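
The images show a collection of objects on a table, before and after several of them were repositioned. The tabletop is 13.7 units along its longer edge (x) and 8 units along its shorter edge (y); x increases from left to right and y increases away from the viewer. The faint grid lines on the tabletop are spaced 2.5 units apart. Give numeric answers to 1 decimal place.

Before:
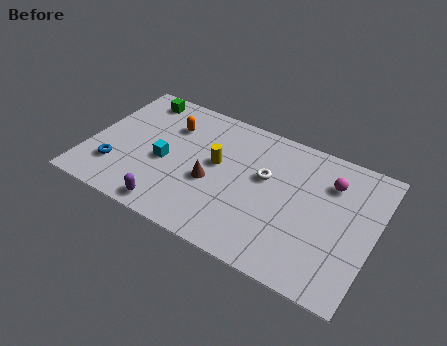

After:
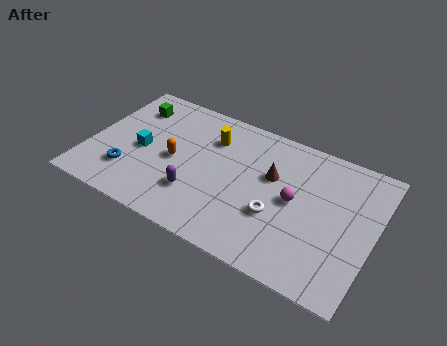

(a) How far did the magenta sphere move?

2.3

The magenta sphere moved from about (11.4, 5.9) to (9.9, 4.1), a distance of √(1.5² + 1.8²) ≈ 2.3.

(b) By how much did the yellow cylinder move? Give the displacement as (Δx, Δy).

(-0.5, 1.4)

The yellow cylinder was at about (6.1, 4.5) and moved to about (5.6, 5.9).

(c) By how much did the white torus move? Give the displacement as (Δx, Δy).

(0.8, -1.9)

From the two frames, the white torus sits at roughly (8.4, 4.8) before and (9.2, 2.9) after.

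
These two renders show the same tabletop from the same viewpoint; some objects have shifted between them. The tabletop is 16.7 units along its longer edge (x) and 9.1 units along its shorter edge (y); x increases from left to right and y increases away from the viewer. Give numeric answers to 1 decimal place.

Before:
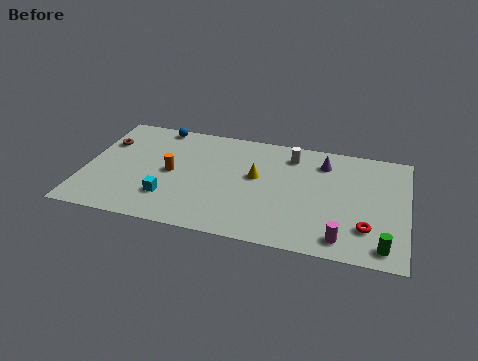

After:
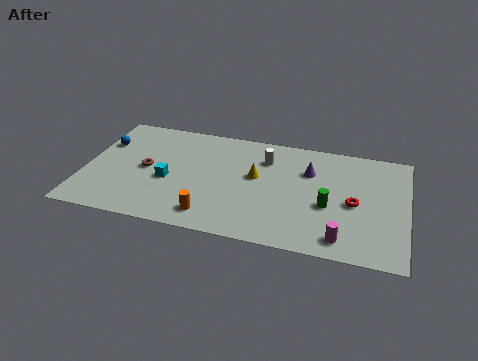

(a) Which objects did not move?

the yellow cone and the magenta cylinder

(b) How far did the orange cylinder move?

3.8

From (4.5, 4.5) to (6.8, 1.5), the orange cylinder covered √(2.3² + 3.0²) ≈ 3.8 units.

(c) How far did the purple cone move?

1.1

From (12.3, 7.2) to (11.6, 6.3), the purple cone covered √(0.7² + 0.9²) ≈ 1.1 units.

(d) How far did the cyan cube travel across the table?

1.4

From (4.5, 2.4) to (4.4, 3.8), the cyan cube covered √(0.1² + 1.4²) ≈ 1.4 units.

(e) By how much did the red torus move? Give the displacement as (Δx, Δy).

(-0.7, 1.8)

The red torus was at about (14.7, 2.4) and moved to about (14.0, 4.2).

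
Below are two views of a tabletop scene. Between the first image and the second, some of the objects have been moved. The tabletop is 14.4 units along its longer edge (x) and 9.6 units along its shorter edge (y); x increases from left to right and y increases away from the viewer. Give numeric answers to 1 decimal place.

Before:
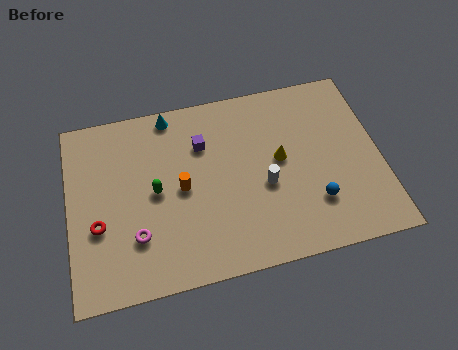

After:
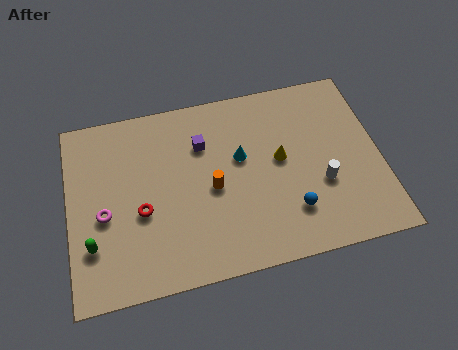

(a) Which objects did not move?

the purple cube and the yellow cone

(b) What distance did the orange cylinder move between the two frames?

1.4

The orange cylinder was near (5.2, 4.7) before and (6.6, 4.4) after, so it travelled √(1.4² + 0.3²) ≈ 1.4 units.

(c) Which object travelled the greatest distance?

the cyan cone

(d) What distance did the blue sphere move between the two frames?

1.1

From (11.2, 2.6) to (10.1, 2.4), the blue sphere covered √(1.1² + 0.2²) ≈ 1.1 units.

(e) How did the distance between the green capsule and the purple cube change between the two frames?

+3.7

They were about 3.0 units apart before and 6.7 after — 3.7 units further apart.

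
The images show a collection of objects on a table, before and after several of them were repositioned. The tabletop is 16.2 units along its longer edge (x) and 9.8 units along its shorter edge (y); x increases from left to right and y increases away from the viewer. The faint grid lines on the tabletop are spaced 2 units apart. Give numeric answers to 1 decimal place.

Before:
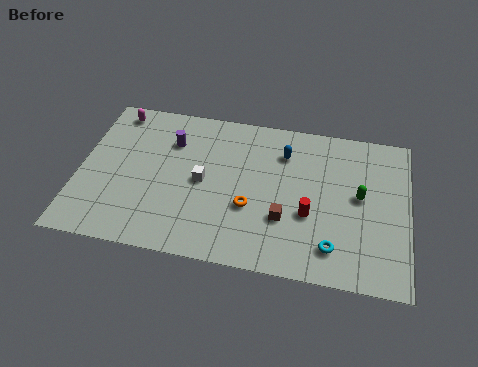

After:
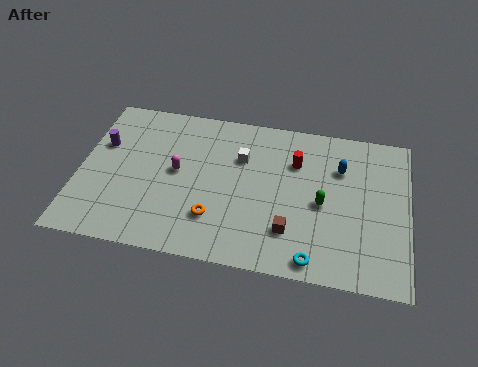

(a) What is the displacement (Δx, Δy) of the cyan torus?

(-0.9, -0.9)

The cyan torus was at about (12.6, 1.9) and moved to about (11.7, 1.0).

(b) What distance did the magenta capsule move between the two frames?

4.7

From (1.5, 8.6) to (4.8, 5.2), the magenta capsule covered √(3.3² + 3.4²) ≈ 4.7 units.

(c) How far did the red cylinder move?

3.3

From (11.4, 3.7) to (10.6, 6.9), the red cylinder covered √(0.8² + 3.2²) ≈ 3.3 units.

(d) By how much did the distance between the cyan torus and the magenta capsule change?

-4.9

Before: roughly 13.0 units apart; after: 8.1. That's 4.9 units closer together.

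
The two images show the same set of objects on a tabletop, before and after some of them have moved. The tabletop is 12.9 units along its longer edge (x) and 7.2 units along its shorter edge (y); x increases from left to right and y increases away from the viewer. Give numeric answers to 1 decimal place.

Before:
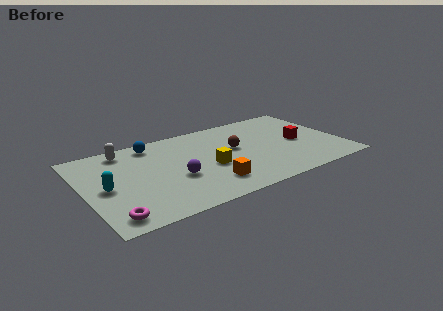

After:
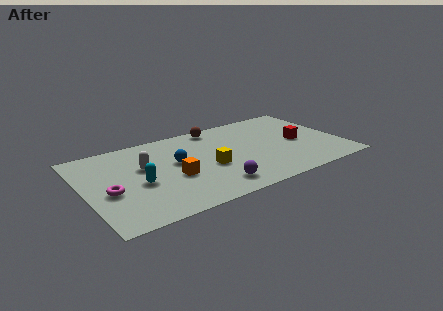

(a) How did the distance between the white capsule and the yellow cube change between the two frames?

-1.6

Before: roughly 5.0 units apart; after: 3.4. That's 1.6 units closer together.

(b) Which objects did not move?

the red cube and the yellow cube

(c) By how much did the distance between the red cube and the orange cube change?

+1.3

They were about 5.2 units apart before and 6.5 after — 1.3 units further apart.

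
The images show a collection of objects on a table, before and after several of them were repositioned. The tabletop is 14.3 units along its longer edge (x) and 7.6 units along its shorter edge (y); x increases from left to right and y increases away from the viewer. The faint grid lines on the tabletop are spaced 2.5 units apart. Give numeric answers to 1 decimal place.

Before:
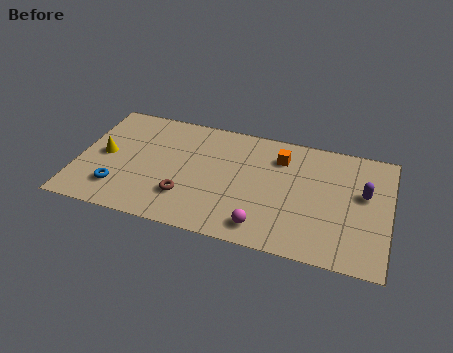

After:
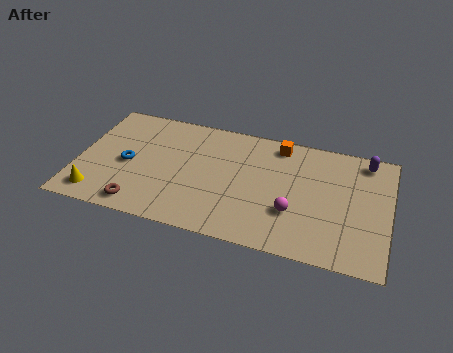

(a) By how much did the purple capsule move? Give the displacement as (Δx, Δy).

(0.0, 2.1)

The purple capsule was at about (13.1, 4.5) and moved to about (13.1, 6.6).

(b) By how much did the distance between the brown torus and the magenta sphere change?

+3.4

They were about 3.7 units apart before and 7.1 after — 3.4 units further apart.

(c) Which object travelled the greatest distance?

the yellow cone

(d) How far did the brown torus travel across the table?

2.3

The brown torus moved from about (5.1, 2.1) to (3.1, 1.0), a distance of √(2.0² + 1.1²) ≈ 2.3.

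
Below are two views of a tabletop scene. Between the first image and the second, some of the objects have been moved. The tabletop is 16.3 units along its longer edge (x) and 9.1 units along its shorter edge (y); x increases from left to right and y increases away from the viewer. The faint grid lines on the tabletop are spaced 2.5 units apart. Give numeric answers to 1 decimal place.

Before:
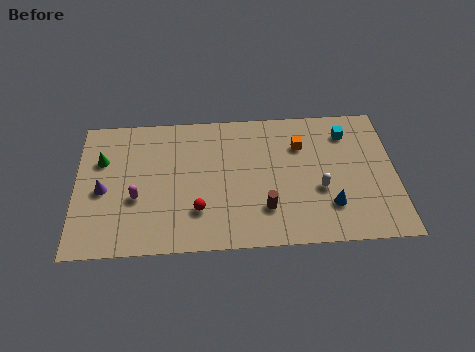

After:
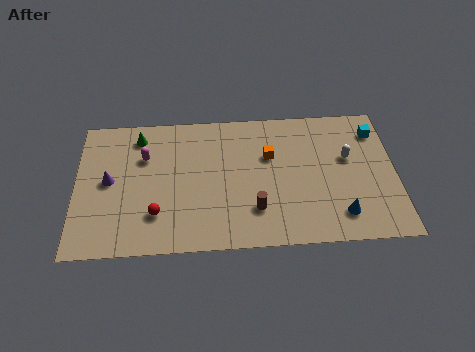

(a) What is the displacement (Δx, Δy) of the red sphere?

(-2.1, -0.1)

The red sphere started near (6.2, 2.5) and ended near (4.1, 2.4).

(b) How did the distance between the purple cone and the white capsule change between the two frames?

+1.2

Before: roughly 11.0 units apart; after: 12.2. That's 1.2 units further apart.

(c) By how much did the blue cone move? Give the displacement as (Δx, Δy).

(0.5, -0.6)

The blue cone started near (12.9, 2.4) and ended near (13.4, 1.8).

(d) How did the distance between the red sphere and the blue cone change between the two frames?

+2.6

Before: roughly 6.7 units apart; after: 9.3. That's 2.6 units further apart.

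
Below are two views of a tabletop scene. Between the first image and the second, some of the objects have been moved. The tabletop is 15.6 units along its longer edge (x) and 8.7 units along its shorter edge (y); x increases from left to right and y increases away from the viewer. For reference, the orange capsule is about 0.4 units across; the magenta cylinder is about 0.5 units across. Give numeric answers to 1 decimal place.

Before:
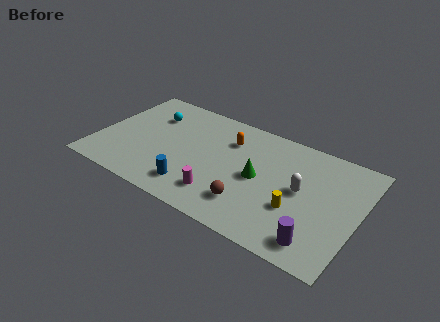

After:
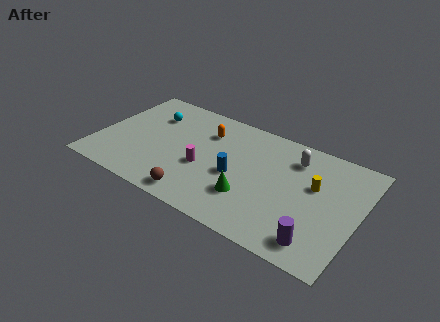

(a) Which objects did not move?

the cyan sphere and the purple cylinder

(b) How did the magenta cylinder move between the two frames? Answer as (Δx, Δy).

(-1.3, 1.6)

The magenta cylinder started near (7.8, 1.9) and ended near (6.5, 3.5).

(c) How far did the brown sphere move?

3.2

The brown sphere moved from about (9.5, 2.1) to (6.5, 1.1), a distance of √(3.0² + 1.0²) ≈ 3.2.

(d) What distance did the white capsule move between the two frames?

2.3

The white capsule moved from about (12.2, 4.6) to (11.5, 6.8), a distance of √(0.7² + 2.2²) ≈ 2.3.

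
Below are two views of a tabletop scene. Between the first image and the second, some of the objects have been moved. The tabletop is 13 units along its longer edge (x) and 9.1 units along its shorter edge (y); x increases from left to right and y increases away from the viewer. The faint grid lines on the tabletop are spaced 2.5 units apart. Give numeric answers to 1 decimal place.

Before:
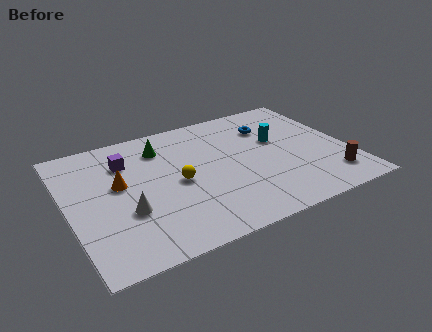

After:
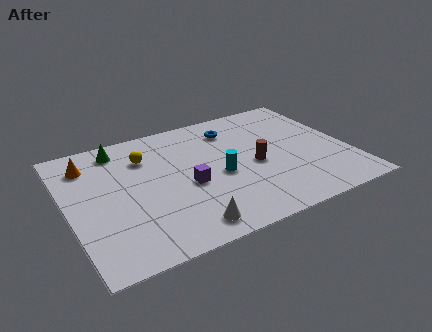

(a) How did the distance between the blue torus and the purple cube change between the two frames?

-2.6

The distance was about 6.8 in the first image and 4.2 in the second, so they moved 2.6 units closer together.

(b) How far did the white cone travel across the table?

3.1

From (2.5, 3.2) to (4.9, 1.2), the white cone covered √(2.4² + 2.0²) ≈ 3.1 units.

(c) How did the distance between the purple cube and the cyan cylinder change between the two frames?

-5.6

Before: roughly 7.1 units apart; after: 1.5. That's 5.6 units closer together.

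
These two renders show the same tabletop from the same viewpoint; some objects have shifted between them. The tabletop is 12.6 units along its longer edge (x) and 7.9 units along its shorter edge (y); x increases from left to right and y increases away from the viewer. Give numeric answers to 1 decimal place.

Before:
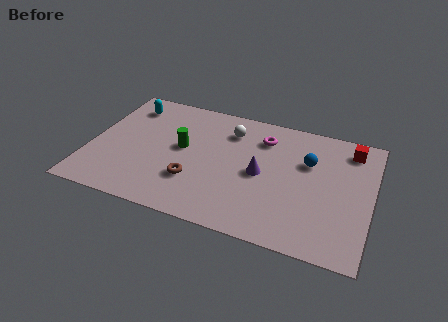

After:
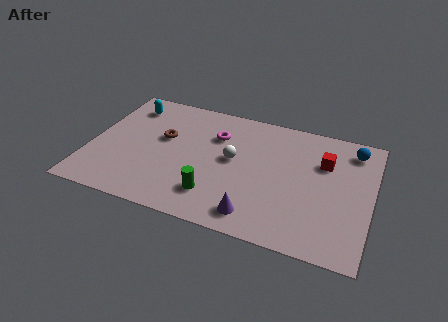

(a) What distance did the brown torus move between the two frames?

2.8

The brown torus was near (4.8, 2.4) before and (3.2, 4.7) after, so it travelled √(1.6² + 2.3²) ≈ 2.8 units.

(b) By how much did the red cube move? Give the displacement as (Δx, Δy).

(-1.1, -1.2)

The red cube started near (11.5, 6.6) and ended near (10.4, 5.4).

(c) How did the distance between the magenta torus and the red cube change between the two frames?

+1.0

They were about 3.9 units apart before and 4.9 after — 1.0 units further apart.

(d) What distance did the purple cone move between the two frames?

2.6

The purple cone was near (7.7, 3.8) before and (7.7, 1.2) after, so it travelled √(0.0² + 2.6²) ≈ 2.6 units.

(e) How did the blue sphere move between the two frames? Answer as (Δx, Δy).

(1.9, 1.4)

From the two frames, the blue sphere sits at roughly (9.7, 5.2) before and (11.6, 6.6) after.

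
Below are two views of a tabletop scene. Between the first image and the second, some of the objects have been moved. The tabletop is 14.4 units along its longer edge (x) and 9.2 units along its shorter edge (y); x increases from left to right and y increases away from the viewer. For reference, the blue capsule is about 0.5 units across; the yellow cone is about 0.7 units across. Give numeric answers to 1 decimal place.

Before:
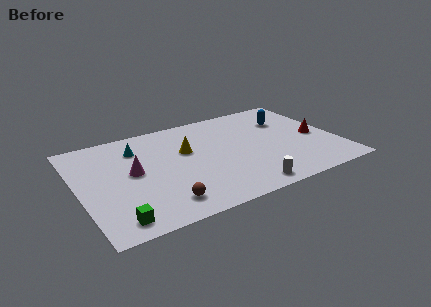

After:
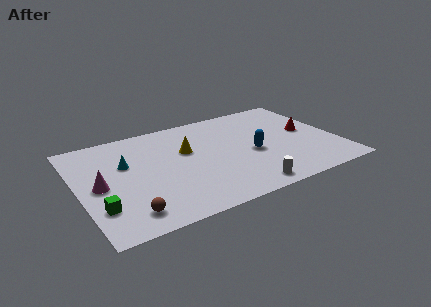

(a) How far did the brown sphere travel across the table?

1.9

The brown sphere moved from about (4.2, 1.6) to (2.3, 1.5), a distance of √(1.9² + 0.1²) ≈ 1.9.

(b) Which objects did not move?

the white cylinder and the yellow cone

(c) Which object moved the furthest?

the blue capsule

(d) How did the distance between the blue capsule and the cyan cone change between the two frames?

-1.4

Before: roughly 8.5 units apart; after: 7.1. That's 1.4 units closer together.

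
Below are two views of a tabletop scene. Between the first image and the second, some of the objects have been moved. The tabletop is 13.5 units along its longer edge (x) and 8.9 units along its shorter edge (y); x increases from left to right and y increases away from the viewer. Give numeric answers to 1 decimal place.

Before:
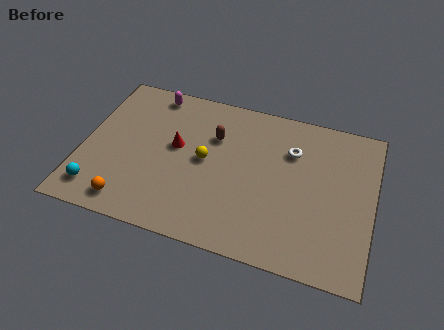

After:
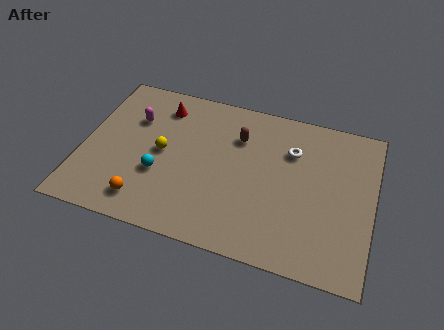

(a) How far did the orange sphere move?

0.8

The orange sphere was near (2.5, 1.2) before and (3.2, 1.5) after, so it travelled √(0.7² + 0.3²) ≈ 0.8 units.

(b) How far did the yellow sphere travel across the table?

2.0

The yellow sphere was near (5.7, 4.6) before and (3.7, 4.5) after, so it travelled √(2.0² + 0.1²) ≈ 2.0 units.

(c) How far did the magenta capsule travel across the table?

1.9

The magenta capsule was near (2.9, 7.9) before and (2.2, 6.1) after, so it travelled √(0.7² + 1.8²) ≈ 1.9 units.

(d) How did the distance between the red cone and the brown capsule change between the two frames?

+1.8

They were about 2.0 units apart before and 3.8 after — 1.8 units further apart.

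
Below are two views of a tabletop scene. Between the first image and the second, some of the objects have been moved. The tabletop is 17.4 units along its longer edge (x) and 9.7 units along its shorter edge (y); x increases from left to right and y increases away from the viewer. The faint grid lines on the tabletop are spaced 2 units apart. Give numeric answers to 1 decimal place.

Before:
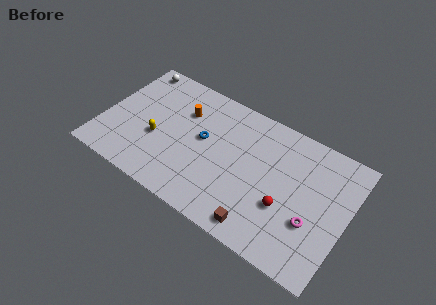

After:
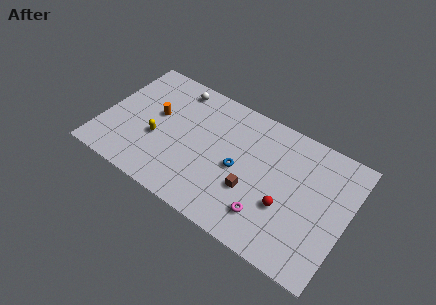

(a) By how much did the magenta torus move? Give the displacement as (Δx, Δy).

(-3.0, -1.2)

The magenta torus was at about (15.2, 3.4) and moved to about (12.2, 2.2).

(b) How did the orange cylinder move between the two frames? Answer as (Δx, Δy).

(-1.8, -1.2)

The orange cylinder was at about (5.4, 6.8) and moved to about (3.6, 5.6).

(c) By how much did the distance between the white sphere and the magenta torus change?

-5.0

They were about 14.8 units apart before and 9.8 after — 5.0 units closer together.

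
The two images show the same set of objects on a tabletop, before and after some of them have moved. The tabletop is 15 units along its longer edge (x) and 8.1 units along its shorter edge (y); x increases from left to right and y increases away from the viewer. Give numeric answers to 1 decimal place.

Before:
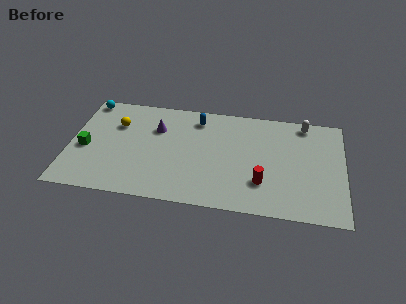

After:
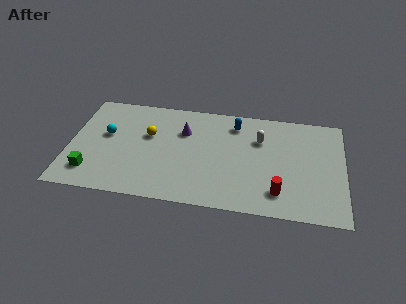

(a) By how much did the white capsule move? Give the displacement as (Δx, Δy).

(-2.4, -1.6)

The white capsule was at about (12.8, 7.2) and moved to about (10.4, 5.6).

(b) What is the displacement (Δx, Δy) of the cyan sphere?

(1.2, -2.6)

From the two frames, the cyan sphere sits at roughly (0.8, 7.3) before and (2.0, 4.7) after.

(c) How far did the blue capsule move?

2.1

From (6.9, 6.7) to (9.0, 6.6), the blue capsule covered √(2.1² + 0.1²) ≈ 2.1 units.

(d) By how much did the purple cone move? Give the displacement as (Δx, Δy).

(1.5, 0.0)

The purple cone started near (4.7, 5.6) and ended near (6.2, 5.6).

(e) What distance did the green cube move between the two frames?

1.8

The green cube moved from about (0.9, 3.5) to (1.3, 1.7), a distance of √(0.4² + 1.8²) ≈ 1.8.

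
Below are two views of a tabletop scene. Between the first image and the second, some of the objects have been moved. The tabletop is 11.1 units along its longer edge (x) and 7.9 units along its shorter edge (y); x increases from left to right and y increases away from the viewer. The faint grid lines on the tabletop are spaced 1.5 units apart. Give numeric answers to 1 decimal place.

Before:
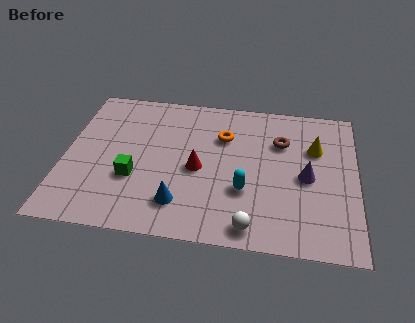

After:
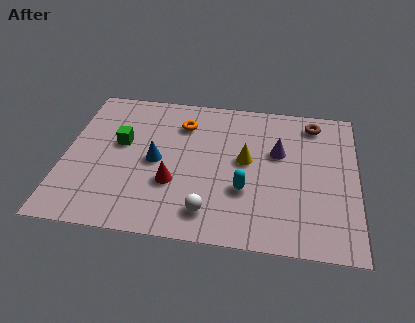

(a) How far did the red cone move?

1.3

The red cone was near (5.1, 3.6) before and (4.2, 2.7) after, so it travelled √(0.9² + 0.9²) ≈ 1.3 units.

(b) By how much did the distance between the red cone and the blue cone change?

-0.7

Before: roughly 2.0 units apart; after: 1.3. That's 0.7 units closer together.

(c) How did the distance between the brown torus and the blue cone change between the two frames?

+1.3

They were about 5.3 units apart before and 6.6 after — 1.3 units further apart.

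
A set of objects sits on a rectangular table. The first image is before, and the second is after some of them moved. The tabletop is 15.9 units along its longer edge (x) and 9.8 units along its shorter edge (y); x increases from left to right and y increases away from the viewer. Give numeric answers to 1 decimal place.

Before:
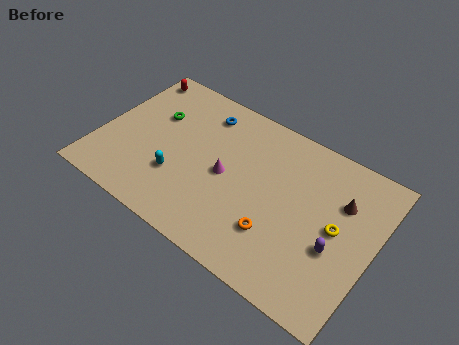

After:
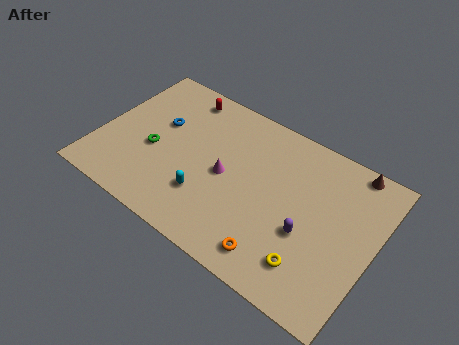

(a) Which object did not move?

the magenta cone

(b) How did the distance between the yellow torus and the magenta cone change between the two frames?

-0.4

They were about 6.4 units apart before and 6.0 after — 0.4 units closer together.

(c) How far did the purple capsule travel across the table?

1.6

From (13.9, 3.8) to (12.3, 3.8), the purple capsule covered √(1.6² + 0.0²) ≈ 1.6 units.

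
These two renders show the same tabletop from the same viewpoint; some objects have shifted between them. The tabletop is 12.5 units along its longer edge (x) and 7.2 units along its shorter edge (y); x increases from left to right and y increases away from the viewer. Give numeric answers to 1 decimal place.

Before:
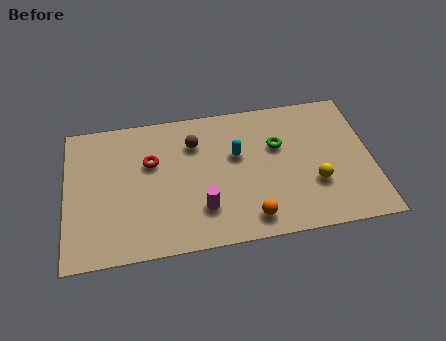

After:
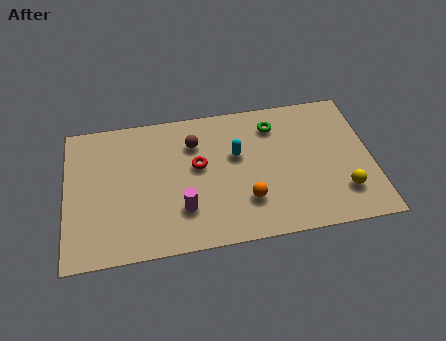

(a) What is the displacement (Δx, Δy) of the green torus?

(-0.1, 1.1)

From the two frames, the green torus sits at roughly (8.7, 4.6) before and (8.6, 5.7) after.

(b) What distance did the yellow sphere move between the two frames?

1.3

From (10.1, 2.4) to (11.2, 1.8), the yellow sphere covered √(1.1² + 0.6²) ≈ 1.3 units.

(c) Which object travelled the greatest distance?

the red torus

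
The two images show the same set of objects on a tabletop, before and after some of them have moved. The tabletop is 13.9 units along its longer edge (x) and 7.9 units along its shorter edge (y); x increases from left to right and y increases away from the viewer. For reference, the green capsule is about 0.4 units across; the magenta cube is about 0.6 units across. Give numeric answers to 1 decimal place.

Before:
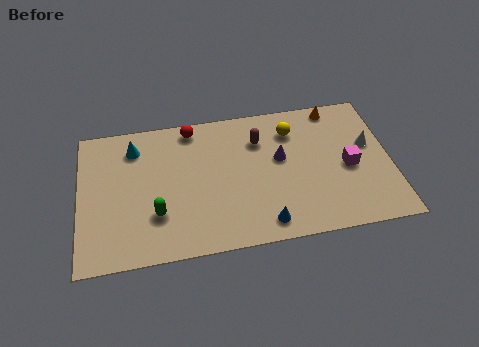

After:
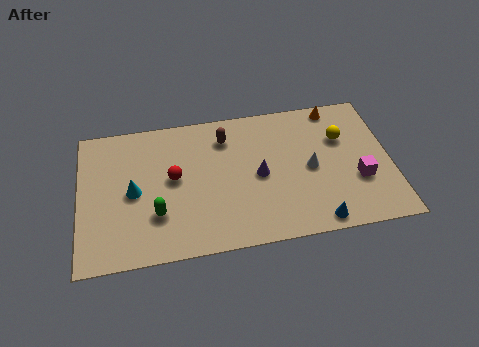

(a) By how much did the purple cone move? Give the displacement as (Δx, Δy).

(-1.0, -0.8)

The purple cone started near (9.0, 4.6) and ended near (8.0, 3.8).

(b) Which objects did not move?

the green capsule and the orange cone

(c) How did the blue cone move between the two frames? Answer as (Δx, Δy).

(2.3, -0.3)

The blue cone started near (8.1, 1.1) and ended near (10.4, 0.8).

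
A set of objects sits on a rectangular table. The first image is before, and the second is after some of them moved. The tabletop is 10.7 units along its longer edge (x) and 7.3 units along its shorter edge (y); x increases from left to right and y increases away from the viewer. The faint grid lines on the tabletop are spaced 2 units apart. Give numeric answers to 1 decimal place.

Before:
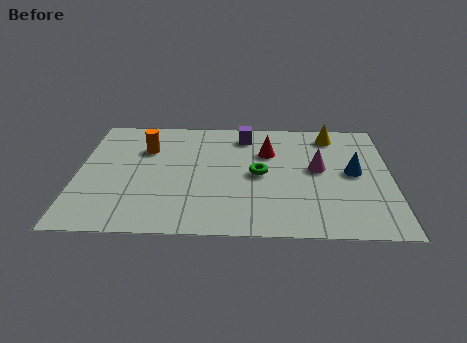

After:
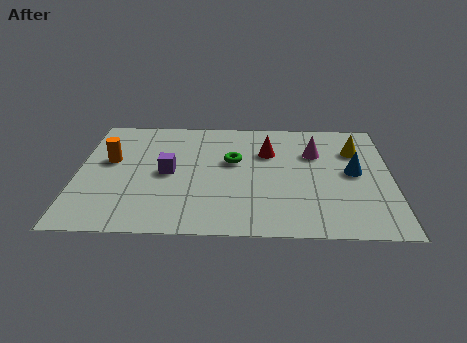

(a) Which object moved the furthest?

the purple cube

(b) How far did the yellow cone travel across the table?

1.3

The yellow cone was near (8.7, 6.2) before and (9.5, 5.2) after, so it travelled √(0.8² + 1.0²) ≈ 1.3 units.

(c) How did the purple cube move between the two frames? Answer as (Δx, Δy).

(-2.6, -2.5)

The purple cube was at about (5.7, 6.1) and moved to about (3.1, 3.6).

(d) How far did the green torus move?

1.2

From (6.2, 3.6) to (5.3, 4.4), the green torus covered √(0.9² + 0.8²) ≈ 1.2 units.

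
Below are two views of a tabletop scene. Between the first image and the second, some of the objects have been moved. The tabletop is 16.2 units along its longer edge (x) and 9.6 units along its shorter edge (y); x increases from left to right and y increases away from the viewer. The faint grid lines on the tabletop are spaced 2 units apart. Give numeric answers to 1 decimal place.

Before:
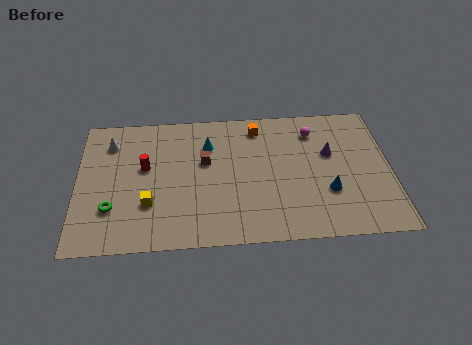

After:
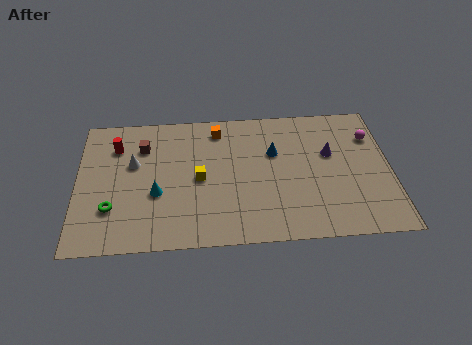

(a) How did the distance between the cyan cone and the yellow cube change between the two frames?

-2.7

They were about 5.1 units apart before and 2.4 after — 2.7 units closer together.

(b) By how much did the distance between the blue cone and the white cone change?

-4.7

They were about 12.0 units apart before and 7.3 after — 4.7 units closer together.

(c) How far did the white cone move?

2.0

The white cone moved from about (1.7, 7.5) to (2.9, 5.9), a distance of √(1.2² + 1.6²) ≈ 2.0.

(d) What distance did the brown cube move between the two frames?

3.5

From (6.6, 5.8) to (3.4, 7.1), the brown cube covered √(3.2² + 1.3²) ≈ 3.5 units.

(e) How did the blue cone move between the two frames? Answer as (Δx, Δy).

(-2.7, 3.0)

From the two frames, the blue cone sits at roughly (12.9, 3.2) before and (10.2, 6.2) after.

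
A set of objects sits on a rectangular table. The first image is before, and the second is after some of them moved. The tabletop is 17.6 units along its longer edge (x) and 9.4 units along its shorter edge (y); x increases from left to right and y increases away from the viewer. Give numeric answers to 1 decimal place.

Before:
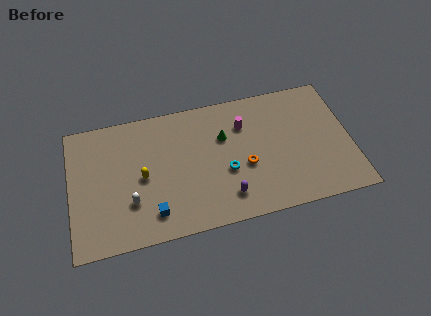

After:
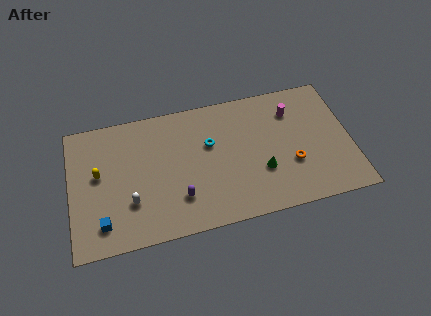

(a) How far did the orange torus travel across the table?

2.9

The orange torus moved from about (10.9, 3.8) to (13.8, 3.3), a distance of √(2.9² + 0.5²) ≈ 2.9.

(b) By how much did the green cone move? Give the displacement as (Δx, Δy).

(2.2, -3.0)

The green cone started near (9.7, 6.2) and ended near (11.9, 3.2).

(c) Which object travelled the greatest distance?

the green cone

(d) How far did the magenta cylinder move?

3.1

The magenta cylinder was near (11.0, 6.8) before and (14.1, 7.1) after, so it travelled √(3.1² + 0.3²) ≈ 3.1 units.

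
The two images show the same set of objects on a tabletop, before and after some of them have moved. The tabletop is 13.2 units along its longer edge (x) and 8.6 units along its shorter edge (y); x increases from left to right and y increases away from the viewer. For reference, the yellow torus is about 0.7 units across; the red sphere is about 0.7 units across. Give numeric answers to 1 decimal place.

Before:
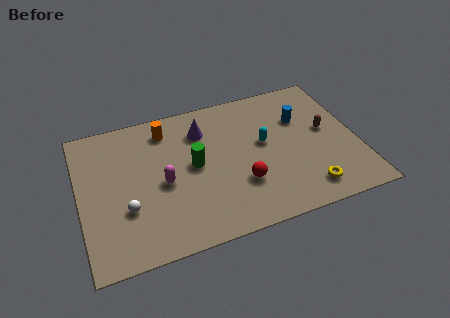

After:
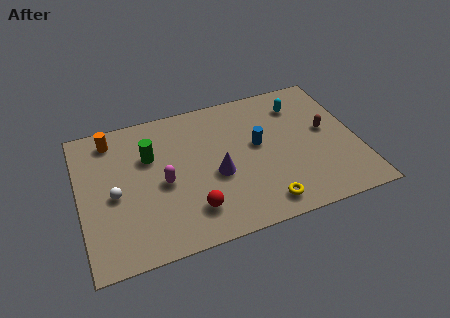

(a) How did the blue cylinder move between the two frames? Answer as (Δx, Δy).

(-2.2, -1.0)

The blue cylinder was at about (10.7, 5.8) and moved to about (8.5, 4.8).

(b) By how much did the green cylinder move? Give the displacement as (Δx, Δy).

(-2.0, 1.2)

From the two frames, the green cylinder sits at roughly (5.4, 4.5) before and (3.4, 5.7) after.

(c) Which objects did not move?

the magenta capsule and the brown capsule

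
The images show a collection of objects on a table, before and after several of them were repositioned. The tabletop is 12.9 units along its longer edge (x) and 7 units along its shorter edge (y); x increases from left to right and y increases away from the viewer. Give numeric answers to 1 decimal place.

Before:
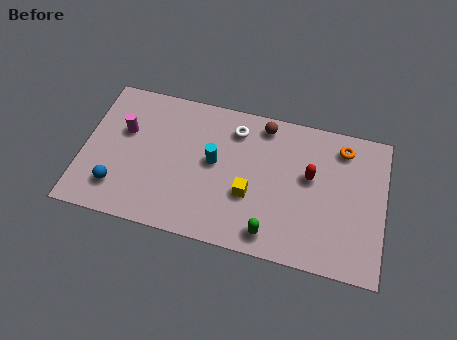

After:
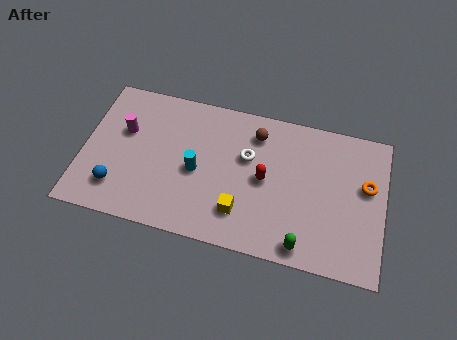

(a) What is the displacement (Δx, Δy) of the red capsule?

(-1.9, -0.6)

The red capsule started near (9.7, 4.1) and ended near (7.8, 3.5).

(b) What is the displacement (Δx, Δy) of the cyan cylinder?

(-0.7, -0.6)

The cyan cylinder started near (5.6, 3.8) and ended near (4.9, 3.2).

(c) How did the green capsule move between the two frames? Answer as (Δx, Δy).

(1.4, -0.2)

The green capsule was at about (8.2, 1.0) and moved to about (9.6, 0.8).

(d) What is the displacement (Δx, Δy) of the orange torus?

(1.1, -1.6)

From the two frames, the orange torus sits at roughly (11.0, 5.8) before and (12.1, 4.2) after.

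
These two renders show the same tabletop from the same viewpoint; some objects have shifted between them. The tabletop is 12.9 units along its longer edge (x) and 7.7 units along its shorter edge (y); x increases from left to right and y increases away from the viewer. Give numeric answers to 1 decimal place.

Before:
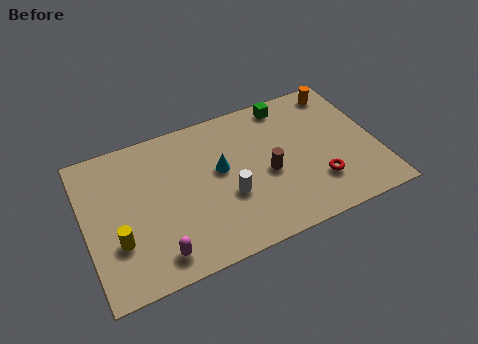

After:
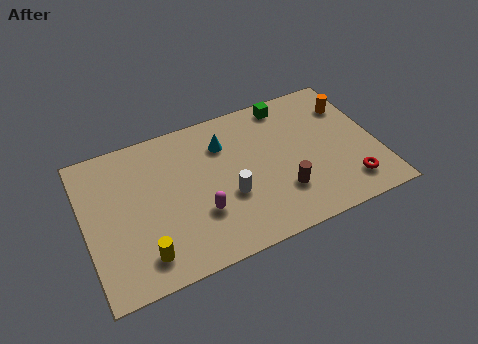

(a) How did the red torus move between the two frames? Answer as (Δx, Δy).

(1.3, -0.6)

The red torus started near (10.1, 2.1) and ended near (11.4, 1.5).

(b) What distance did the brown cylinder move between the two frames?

1.3

The brown cylinder was near (8.0, 3.4) before and (8.5, 2.2) after, so it travelled √(0.5² + 1.2²) ≈ 1.3 units.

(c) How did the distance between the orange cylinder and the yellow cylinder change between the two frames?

-0.6

Before: roughly 11.2 units apart; after: 10.6. That's 0.6 units closer together.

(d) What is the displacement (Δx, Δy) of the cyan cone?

(0.3, 1.3)

From the two frames, the cyan cone sits at roughly (6.0, 4.4) before and (6.3, 5.7) after.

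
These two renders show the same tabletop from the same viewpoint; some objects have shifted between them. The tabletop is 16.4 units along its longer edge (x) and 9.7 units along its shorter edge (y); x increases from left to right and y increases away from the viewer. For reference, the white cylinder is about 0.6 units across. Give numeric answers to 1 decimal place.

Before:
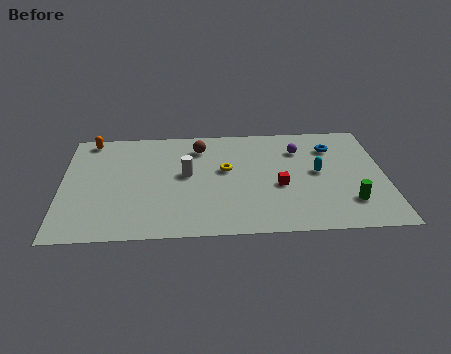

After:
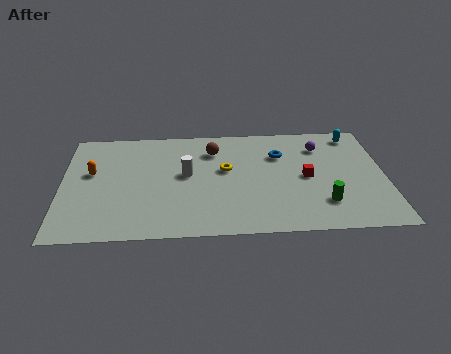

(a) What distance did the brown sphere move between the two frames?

0.8

The brown sphere moved from about (7.0, 7.7) to (7.7, 7.4), a distance of √(0.7² + 0.3²) ≈ 0.8.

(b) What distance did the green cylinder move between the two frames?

1.3

The green cylinder was near (14.5, 2.4) before and (13.2, 2.4) after, so it travelled √(1.3² + 0.0²) ≈ 1.3 units.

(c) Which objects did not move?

the white cylinder and the yellow torus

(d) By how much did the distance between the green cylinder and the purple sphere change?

-0.4

The distance was about 5.4 in the first image and 5.0 in the second, so they moved 0.4 units closer together.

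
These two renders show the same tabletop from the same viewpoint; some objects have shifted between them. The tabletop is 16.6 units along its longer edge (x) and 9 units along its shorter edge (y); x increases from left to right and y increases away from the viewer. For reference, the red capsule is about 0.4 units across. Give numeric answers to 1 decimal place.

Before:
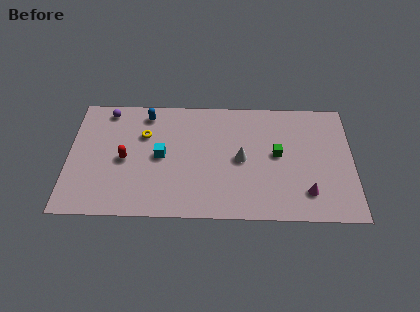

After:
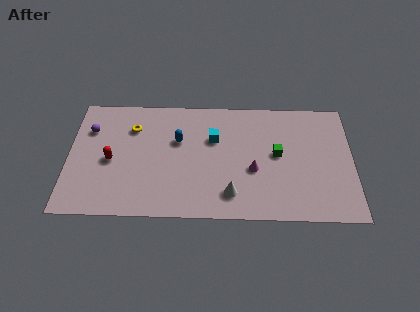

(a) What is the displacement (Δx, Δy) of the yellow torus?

(-0.7, 0.5)

From the two frames, the yellow torus sits at roughly (4.4, 6.1) before and (3.7, 6.6) after.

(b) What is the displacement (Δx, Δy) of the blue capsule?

(1.9, -2.0)

From the two frames, the blue capsule sits at roughly (4.5, 7.7) before and (6.4, 5.7) after.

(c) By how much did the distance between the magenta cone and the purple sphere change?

-3.1

Before: roughly 13.1 units apart; after: 10.0. That's 3.1 units closer together.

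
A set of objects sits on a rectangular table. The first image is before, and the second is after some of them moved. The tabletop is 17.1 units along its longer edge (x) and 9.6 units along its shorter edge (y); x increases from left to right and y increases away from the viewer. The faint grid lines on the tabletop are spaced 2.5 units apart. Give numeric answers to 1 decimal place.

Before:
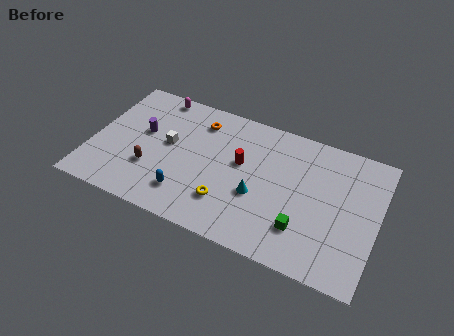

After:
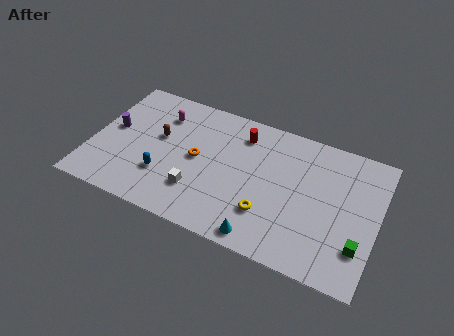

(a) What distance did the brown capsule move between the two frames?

2.5

The brown capsule was near (3.7, 3.1) before and (3.9, 5.6) after, so it travelled √(0.2² + 2.5²) ≈ 2.5 units.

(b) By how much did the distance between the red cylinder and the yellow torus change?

+2.3

The distance was about 3.1 in the first image and 5.4 in the second, so they moved 2.3 units further apart.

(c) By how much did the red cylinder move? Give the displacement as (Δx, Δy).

(-0.2, 2.1)

The red cylinder was at about (8.9, 5.6) and moved to about (8.7, 7.7).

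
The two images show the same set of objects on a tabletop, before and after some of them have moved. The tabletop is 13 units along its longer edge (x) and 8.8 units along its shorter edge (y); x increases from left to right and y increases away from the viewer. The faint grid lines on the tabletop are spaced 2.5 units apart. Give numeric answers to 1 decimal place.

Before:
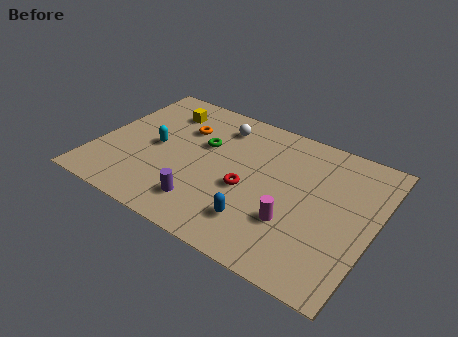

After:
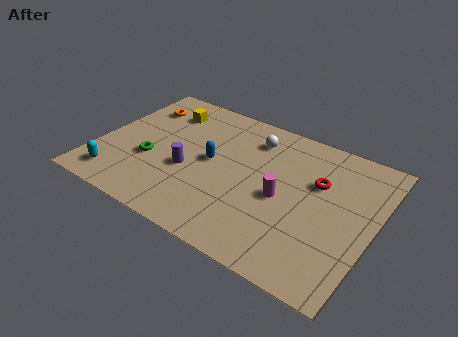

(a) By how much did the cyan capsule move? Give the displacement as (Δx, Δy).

(-1.4, -2.9)

The cyan capsule started near (2.7, 4.3) and ended near (1.3, 1.4).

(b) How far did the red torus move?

3.6

From (7.2, 3.7) to (10.2, 5.7), the red torus covered √(3.0² + 2.0²) ≈ 3.6 units.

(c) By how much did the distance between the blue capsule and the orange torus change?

-1.5

Before: roughly 5.9 units apart; after: 4.4. That's 1.5 units closer together.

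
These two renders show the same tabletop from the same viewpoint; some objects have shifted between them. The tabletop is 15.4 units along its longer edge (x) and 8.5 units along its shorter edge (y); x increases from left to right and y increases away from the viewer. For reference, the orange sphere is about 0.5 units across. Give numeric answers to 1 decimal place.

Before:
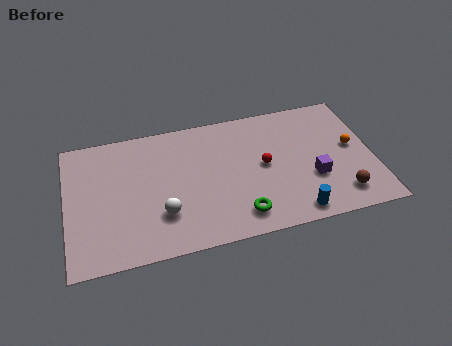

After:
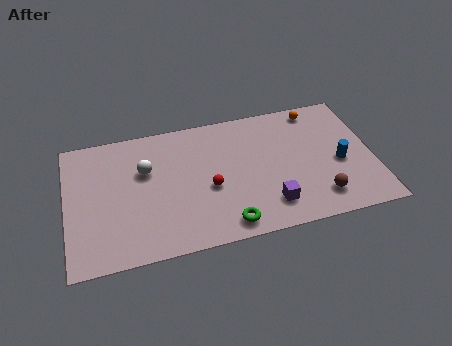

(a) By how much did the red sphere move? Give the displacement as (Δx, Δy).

(-2.8, -0.8)

The red sphere started near (9.9, 4.4) and ended near (7.1, 3.6).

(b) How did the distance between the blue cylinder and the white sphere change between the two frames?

+3.2

They were about 6.7 units apart before and 9.9 after — 3.2 units further apart.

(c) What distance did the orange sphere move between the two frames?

3.3

From (14.4, 4.6) to (12.8, 7.5), the orange sphere covered √(1.6² + 2.9²) ≈ 3.3 units.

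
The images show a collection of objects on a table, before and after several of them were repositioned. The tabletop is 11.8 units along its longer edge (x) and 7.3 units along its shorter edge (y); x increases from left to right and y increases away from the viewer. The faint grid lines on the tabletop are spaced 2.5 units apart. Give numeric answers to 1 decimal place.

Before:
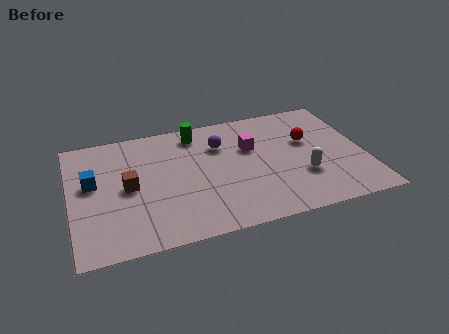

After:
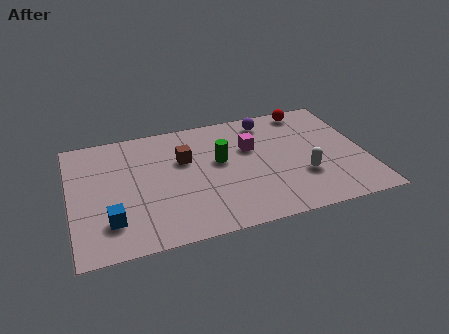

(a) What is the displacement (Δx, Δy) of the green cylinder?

(0.8, -2.0)

From the two frames, the green cylinder sits at roughly (5.2, 6.2) before and (6.0, 4.2) after.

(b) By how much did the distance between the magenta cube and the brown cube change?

-2.4

The distance was about 5.1 in the first image and 2.7 in the second, so they moved 2.4 units closer together.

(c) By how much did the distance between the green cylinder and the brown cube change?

-2.4

The distance was about 3.9 in the first image and 1.5 in the second, so they moved 2.4 units closer together.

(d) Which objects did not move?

the magenta cube and the white capsule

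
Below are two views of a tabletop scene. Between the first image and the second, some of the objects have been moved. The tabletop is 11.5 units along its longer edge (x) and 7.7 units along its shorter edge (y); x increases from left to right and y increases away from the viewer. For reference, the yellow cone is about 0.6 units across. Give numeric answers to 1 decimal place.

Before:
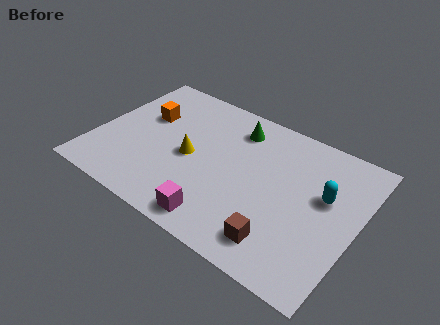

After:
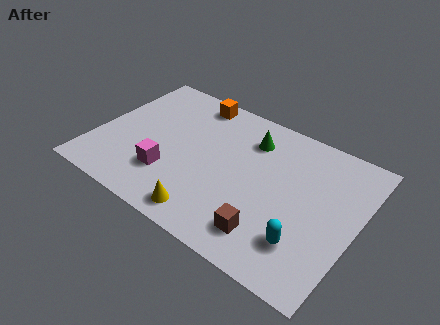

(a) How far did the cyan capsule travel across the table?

2.7

The cyan capsule moved from about (10.0, 4.6) to (9.6, 1.9), a distance of √(0.4² + 2.7²) ≈ 2.7.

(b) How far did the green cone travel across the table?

0.8

From (5.8, 6.2) to (6.5, 5.9), the green cone covered √(0.7² + 0.3²) ≈ 0.8 units.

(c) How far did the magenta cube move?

2.8

The magenta cube was near (6.0, 1.0) before and (3.5, 2.2) after, so it travelled √(2.5² + 1.2²) ≈ 2.8 units.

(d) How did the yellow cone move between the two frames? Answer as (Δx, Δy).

(1.3, -2.6)

From the two frames, the yellow cone sits at roughly (4.2, 3.6) before and (5.5, 1.0) after.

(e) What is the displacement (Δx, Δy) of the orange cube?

(1.8, 1.9)

The orange cube started near (1.9, 4.9) and ended near (3.7, 6.8).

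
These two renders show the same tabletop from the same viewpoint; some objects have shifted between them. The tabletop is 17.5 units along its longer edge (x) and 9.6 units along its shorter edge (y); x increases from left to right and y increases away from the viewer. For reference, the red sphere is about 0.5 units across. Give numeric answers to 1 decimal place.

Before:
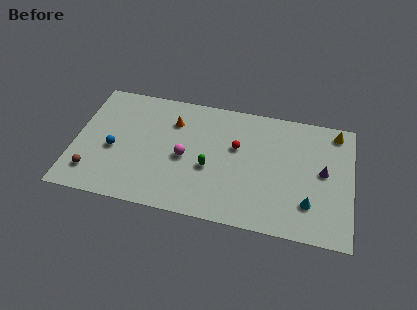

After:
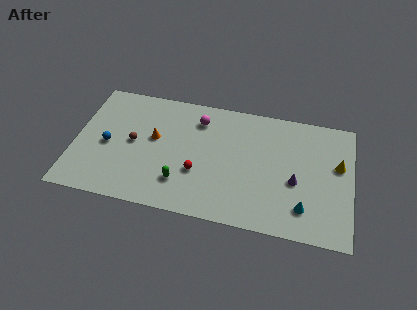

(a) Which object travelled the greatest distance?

the brown sphere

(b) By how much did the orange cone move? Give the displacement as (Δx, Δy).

(-1.1, -1.6)

From the two frames, the orange cone sits at roughly (6.1, 7.1) before and (5.0, 5.5) after.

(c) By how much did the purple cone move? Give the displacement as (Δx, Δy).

(-1.7, -1.1)

The purple cone started near (15.7, 5.1) and ended near (14.0, 4.0).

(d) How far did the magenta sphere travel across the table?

3.3

The magenta sphere moved from about (7.0, 4.4) to (7.7, 7.6), a distance of √(0.7² + 3.2²) ≈ 3.3.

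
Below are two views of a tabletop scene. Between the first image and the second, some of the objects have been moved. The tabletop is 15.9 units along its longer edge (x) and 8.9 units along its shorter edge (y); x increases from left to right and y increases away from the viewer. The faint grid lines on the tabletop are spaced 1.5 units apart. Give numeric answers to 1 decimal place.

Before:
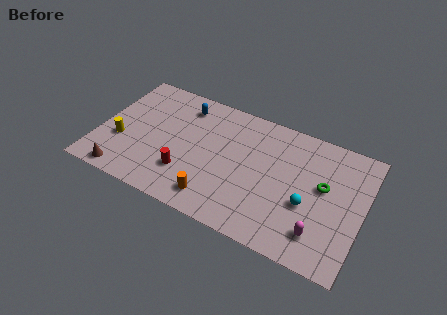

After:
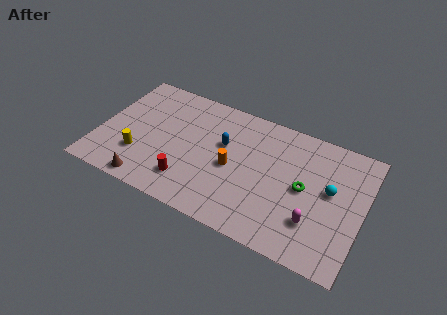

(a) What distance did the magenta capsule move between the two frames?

0.7

The magenta capsule moved from about (13.6, 1.9) to (13.2, 2.5), a distance of √(0.4² + 0.6²) ≈ 0.7.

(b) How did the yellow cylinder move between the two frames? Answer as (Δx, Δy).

(1.2, -0.6)

From the two frames, the yellow cylinder sits at roughly (1.4, 3.2) before and (2.6, 2.6) after.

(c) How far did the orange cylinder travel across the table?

2.7

The orange cylinder was near (7.4, 1.5) before and (8.1, 4.1) after, so it travelled √(0.7² + 2.6²) ≈ 2.7 units.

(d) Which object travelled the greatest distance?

the blue capsule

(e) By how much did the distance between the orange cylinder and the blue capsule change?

-4.8

Before: roughly 6.4 units apart; after: 1.6. That's 4.8 units closer together.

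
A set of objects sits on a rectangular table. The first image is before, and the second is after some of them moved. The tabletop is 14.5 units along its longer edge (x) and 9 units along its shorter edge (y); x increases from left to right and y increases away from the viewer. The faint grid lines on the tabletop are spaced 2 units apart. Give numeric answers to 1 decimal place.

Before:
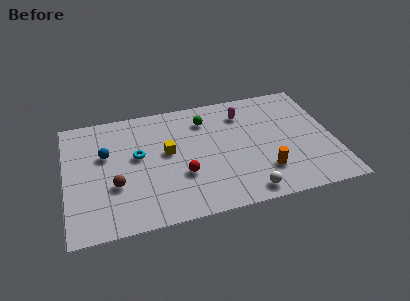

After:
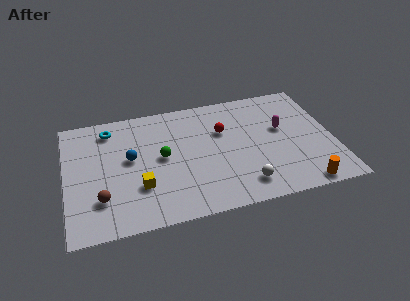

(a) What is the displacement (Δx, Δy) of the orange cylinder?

(1.9, -1.5)

The orange cylinder started near (10.6, 2.3) and ended near (12.5, 0.8).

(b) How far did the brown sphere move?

1.1

The brown sphere moved from about (2.6, 3.2) to (1.8, 2.4), a distance of √(0.8² + 0.8²) ≈ 1.1.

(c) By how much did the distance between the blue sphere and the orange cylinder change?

+0.9

The distance was about 9.0 in the first image and 9.9 in the second, so they moved 0.9 units further apart.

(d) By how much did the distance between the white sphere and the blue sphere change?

-1.8

Before: roughly 8.6 units apart; after: 6.8. That's 1.8 units closer together.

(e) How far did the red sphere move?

3.7

The red sphere was near (6.2, 3.1) before and (8.6, 5.9) after, so it travelled √(2.4² + 2.8²) ≈ 3.7 units.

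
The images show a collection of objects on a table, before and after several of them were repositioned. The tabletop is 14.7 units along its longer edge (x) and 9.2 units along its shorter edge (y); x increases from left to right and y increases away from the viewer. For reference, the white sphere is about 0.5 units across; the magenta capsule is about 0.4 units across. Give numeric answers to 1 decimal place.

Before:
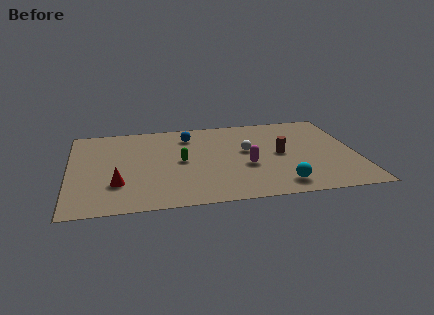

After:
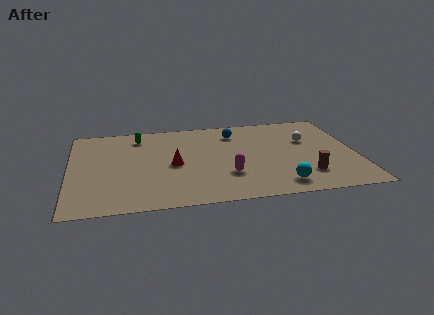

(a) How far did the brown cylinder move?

2.7

From (10.8, 4.6) to (12.0, 2.2), the brown cylinder covered √(1.2² + 2.4²) ≈ 2.7 units.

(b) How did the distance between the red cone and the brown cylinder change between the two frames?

-1.6

They were about 8.6 units apart before and 7.0 after — 1.6 units closer together.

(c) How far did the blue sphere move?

2.4

The blue sphere moved from about (6.2, 7.3) to (8.6, 7.3), a distance of √(2.4² + 0.0²) ≈ 2.4.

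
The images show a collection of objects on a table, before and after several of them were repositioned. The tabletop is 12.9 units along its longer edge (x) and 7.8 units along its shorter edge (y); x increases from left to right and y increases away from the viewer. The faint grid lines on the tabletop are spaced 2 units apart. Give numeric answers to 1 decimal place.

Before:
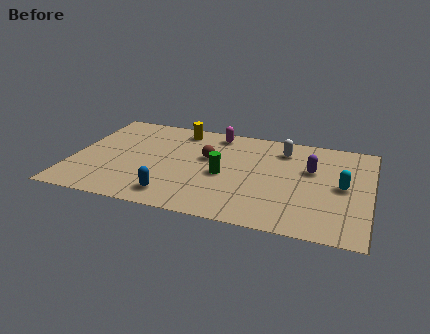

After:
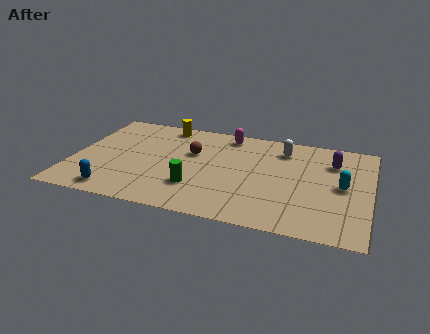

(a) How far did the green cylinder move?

1.7

The green cylinder moved from about (6.6, 3.5) to (5.5, 2.2), a distance of √(1.1² + 1.3²) ≈ 1.7.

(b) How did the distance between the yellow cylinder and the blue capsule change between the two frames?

+0.7

The distance was about 5.4 in the first image and 6.1 in the second, so they moved 0.7 units further apart.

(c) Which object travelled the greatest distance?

the blue capsule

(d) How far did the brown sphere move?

0.7

The brown sphere was near (5.8, 4.7) before and (5.1, 4.9) after, so it travelled √(0.7² + 0.2²) ≈ 0.7 units.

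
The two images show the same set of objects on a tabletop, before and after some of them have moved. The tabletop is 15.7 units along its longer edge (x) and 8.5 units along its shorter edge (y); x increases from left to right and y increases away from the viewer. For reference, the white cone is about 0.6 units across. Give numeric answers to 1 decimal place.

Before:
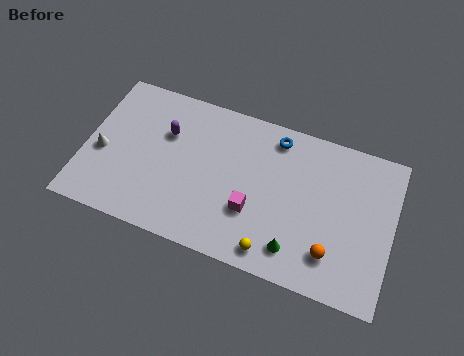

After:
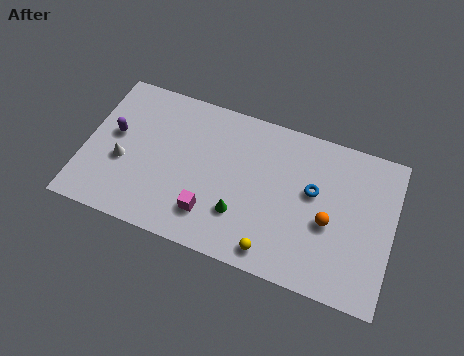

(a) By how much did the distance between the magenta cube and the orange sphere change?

+1.9

The distance was about 4.2 in the first image and 6.1 in the second, so they moved 1.9 units further apart.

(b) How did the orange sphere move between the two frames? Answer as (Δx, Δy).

(-0.3, 1.6)

The orange sphere was at about (12.8, 2.0) and moved to about (12.5, 3.6).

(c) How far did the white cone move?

1.1

From (0.9, 3.6) to (2.0, 3.4), the white cone covered √(1.1² + 0.2²) ≈ 1.1 units.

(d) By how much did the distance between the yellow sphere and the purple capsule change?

+1.8

The distance was about 7.5 in the first image and 9.3 in the second, so they moved 1.8 units further apart.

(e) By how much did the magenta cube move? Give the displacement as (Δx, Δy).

(-2.1, -0.9)

The magenta cube was at about (8.7, 2.9) and moved to about (6.6, 2.0).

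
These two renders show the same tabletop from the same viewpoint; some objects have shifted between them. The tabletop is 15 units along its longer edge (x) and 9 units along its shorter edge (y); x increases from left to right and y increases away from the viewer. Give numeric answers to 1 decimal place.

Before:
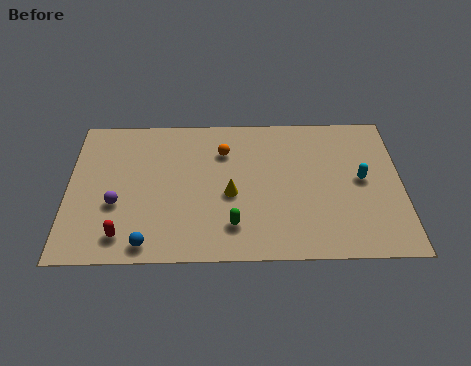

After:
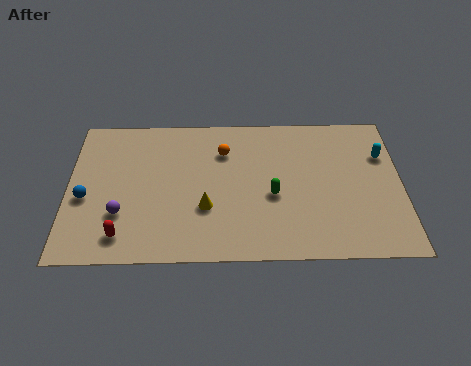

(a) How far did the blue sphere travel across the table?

4.0

The blue sphere moved from about (3.6, 1.0) to (0.8, 3.8), a distance of √(2.8² + 2.8²) ≈ 4.0.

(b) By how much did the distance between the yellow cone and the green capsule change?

+1.2

Before: roughly 1.9 units apart; after: 3.1. That's 1.2 units further apart.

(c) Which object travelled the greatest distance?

the blue sphere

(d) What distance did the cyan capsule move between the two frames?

1.8

The cyan capsule moved from about (13.2, 4.7) to (14.2, 6.2), a distance of √(1.0² + 1.5²) ≈ 1.8.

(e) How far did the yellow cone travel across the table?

1.4

The yellow cone was near (7.3, 3.9) before and (6.2, 3.1) after, so it travelled √(1.1² + 0.8²) ≈ 1.4 units.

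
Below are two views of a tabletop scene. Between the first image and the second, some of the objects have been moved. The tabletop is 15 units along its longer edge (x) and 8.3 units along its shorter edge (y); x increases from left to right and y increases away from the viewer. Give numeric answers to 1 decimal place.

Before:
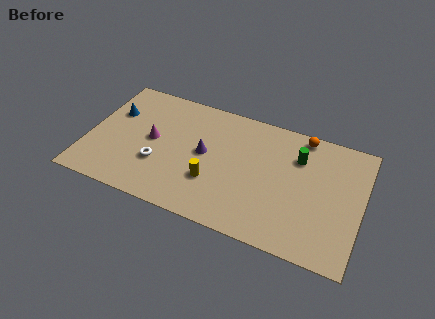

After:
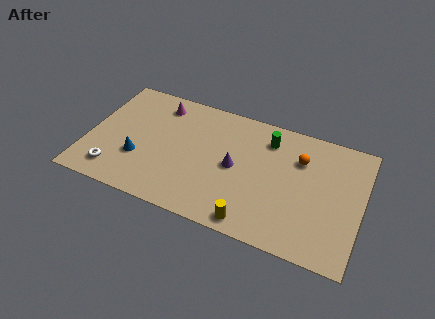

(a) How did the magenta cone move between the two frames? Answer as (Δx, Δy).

(0.1, 2.6)

From the two frames, the magenta cone sits at roughly (3.5, 4.3) before and (3.6, 6.9) after.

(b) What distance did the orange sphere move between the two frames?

1.6

The orange sphere was near (11.5, 7.5) before and (11.5, 5.9) after, so it travelled √(0.0² + 1.6²) ≈ 1.6 units.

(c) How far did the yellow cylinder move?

3.0

The yellow cylinder moved from about (7.0, 2.7) to (9.4, 0.9), a distance of √(2.4² + 1.8²) ≈ 3.0.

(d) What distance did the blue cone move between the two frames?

3.2

The blue cone moved from about (1.2, 5.5) to (2.9, 2.8), a distance of √(1.7² + 2.7²) ≈ 3.2.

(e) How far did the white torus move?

2.6

The white torus moved from about (4.0, 2.8) to (1.7, 1.5), a distance of √(2.3² + 1.3²) ≈ 2.6.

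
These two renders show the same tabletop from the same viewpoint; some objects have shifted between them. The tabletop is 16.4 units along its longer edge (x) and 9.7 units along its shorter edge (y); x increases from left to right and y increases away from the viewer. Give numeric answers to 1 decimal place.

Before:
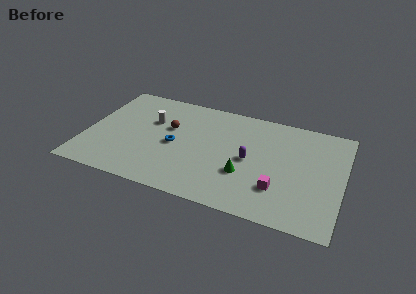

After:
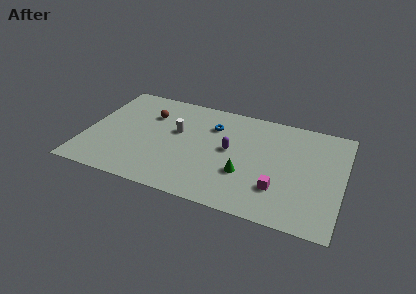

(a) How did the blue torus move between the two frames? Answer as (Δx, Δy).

(2.2, 2.6)

The blue torus started near (5.7, 4.5) and ended near (7.9, 7.1).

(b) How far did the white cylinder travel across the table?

1.8

The white cylinder was near (4.0, 6.3) before and (5.7, 5.8) after, so it travelled √(1.7² + 0.5²) ≈ 1.8 units.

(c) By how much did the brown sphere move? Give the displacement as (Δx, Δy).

(-1.4, 0.9)

The brown sphere started near (5.2, 6.0) and ended near (3.8, 6.9).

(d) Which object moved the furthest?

the blue torus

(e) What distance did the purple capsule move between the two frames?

1.4

From (10.5, 4.7) to (9.2, 5.2), the purple capsule covered √(1.3² + 0.5²) ≈ 1.4 units.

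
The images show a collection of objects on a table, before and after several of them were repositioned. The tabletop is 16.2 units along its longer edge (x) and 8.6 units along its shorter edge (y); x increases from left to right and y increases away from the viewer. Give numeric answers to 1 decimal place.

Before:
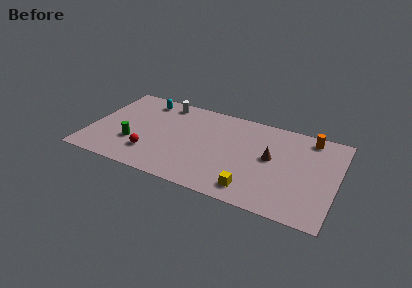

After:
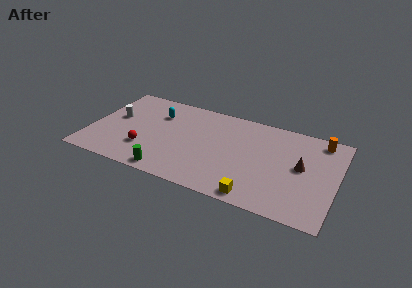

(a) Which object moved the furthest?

the white cylinder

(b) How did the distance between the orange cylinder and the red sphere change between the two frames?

+0.9

The distance was about 11.3 in the first image and 12.2 in the second, so they moved 0.9 units further apart.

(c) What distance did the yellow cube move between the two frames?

0.6

From (11.0, 1.4) to (11.3, 0.9), the yellow cube covered √(0.3² + 0.5²) ≈ 0.6 units.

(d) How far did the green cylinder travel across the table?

3.2

The green cylinder moved from about (3.0, 2.8) to (5.6, 0.9), a distance of √(2.6² + 1.9²) ≈ 3.2.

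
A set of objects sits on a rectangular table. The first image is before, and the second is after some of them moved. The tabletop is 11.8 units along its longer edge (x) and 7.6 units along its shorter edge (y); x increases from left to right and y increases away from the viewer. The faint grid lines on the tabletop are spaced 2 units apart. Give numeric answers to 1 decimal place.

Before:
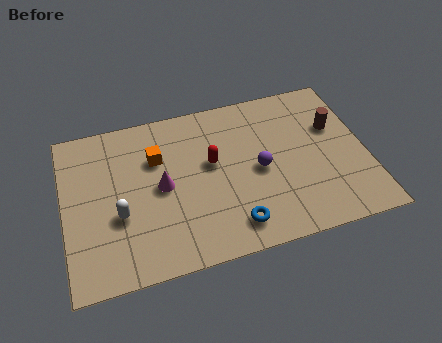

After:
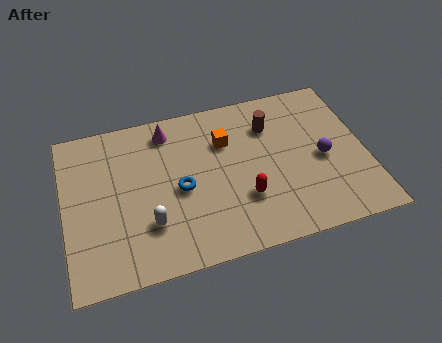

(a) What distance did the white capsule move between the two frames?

1.3

From (2.1, 2.9) to (3.2, 2.2), the white capsule covered √(1.1² + 0.7²) ≈ 1.3 units.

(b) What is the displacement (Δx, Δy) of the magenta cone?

(0.4, 2.6)

The magenta cone was at about (3.8, 3.8) and moved to about (4.2, 6.4).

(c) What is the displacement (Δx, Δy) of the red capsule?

(1.1, -2.0)

The red capsule was at about (5.8, 4.4) and moved to about (6.9, 2.4).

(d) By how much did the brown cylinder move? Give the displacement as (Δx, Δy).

(-2.5, 0.7)

From the two frames, the brown cylinder sits at roughly (10.7, 4.9) before and (8.2, 5.6) after.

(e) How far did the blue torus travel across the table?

2.9

The blue torus moved from about (6.4, 1.3) to (4.5, 3.5), a distance of √(1.9² + 2.2²) ≈ 2.9.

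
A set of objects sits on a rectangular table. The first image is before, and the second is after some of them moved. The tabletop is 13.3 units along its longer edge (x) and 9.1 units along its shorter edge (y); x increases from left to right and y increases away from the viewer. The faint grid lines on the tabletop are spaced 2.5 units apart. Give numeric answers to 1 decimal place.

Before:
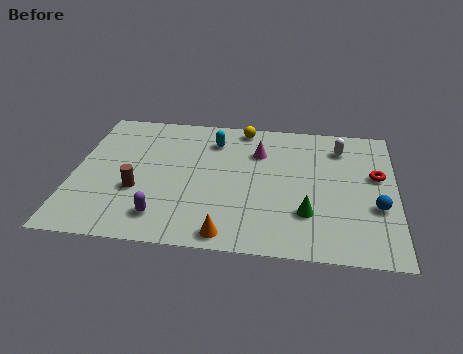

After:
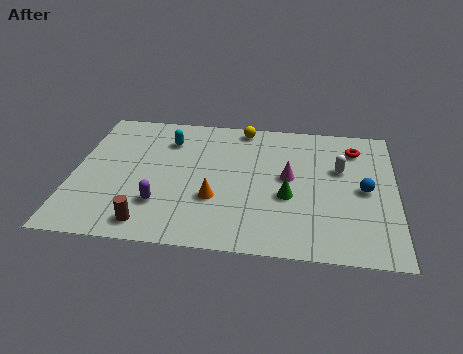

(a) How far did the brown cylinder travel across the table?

2.2

The brown cylinder was near (2.7, 3.3) before and (3.3, 1.2) after, so it travelled √(0.6² + 2.1²) ≈ 2.2 units.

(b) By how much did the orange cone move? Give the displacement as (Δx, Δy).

(-0.6, 2.2)

From the two frames, the orange cone sits at roughly (6.5, 0.9) before and (5.9, 3.1) after.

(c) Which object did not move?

the yellow sphere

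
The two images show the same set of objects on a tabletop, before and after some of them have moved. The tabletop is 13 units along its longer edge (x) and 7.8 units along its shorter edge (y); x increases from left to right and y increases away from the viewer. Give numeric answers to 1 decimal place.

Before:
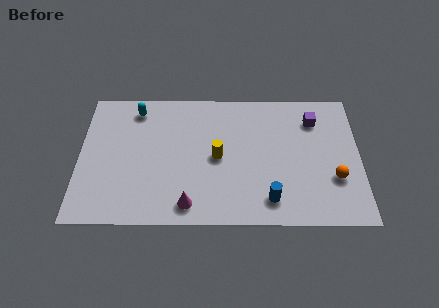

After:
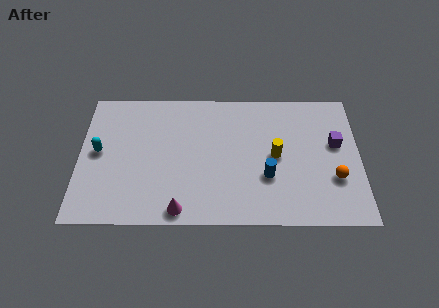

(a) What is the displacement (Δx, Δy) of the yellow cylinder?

(2.7, 0.1)

The yellow cylinder was at about (6.4, 3.8) and moved to about (9.1, 3.9).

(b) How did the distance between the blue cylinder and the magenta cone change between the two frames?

+0.7

The distance was about 3.7 in the first image and 4.4 in the second, so they moved 0.7 units further apart.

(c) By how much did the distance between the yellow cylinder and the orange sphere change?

-2.5

They were about 5.5 units apart before and 3.0 after — 2.5 units closer together.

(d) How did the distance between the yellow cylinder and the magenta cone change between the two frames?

+2.4

Before: roughly 3.0 units apart; after: 5.4. That's 2.4 units further apart.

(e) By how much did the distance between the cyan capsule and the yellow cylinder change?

+3.5

The distance was about 4.7 in the first image and 8.2 in the second, so they moved 3.5 units further apart.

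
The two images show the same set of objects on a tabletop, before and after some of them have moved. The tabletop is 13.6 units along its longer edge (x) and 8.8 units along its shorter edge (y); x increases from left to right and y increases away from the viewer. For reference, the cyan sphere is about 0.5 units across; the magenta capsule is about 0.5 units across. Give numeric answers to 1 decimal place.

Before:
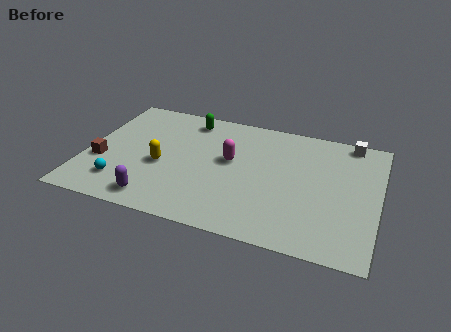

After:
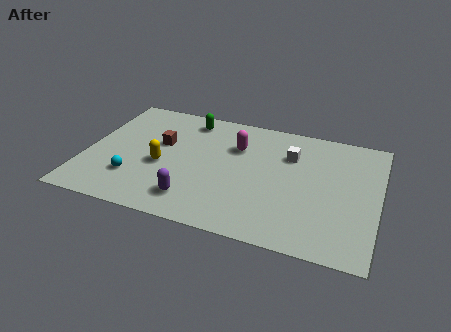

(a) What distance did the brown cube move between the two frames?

3.3

From (0.8, 3.2) to (3.4, 5.3), the brown cube covered √(2.6² + 2.1²) ≈ 3.3 units.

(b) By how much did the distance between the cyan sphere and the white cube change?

-3.9

Before: roughly 11.9 units apart; after: 8.0. That's 3.9 units closer together.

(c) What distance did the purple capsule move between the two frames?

1.8

The purple capsule moved from about (3.6, 1.2) to (5.3, 1.7), a distance of √(1.7² + 0.5²) ≈ 1.8.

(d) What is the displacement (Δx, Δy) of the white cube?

(-2.7, -1.8)

From the two frames, the white cube sits at roughly (12.1, 8.0) before and (9.4, 6.2) after.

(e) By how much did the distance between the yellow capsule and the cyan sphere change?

-0.7

The distance was about 2.5 in the first image and 1.8 in the second, so they moved 0.7 units closer together.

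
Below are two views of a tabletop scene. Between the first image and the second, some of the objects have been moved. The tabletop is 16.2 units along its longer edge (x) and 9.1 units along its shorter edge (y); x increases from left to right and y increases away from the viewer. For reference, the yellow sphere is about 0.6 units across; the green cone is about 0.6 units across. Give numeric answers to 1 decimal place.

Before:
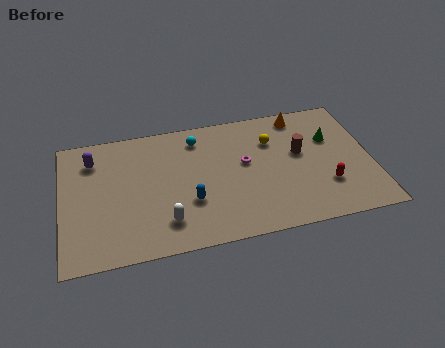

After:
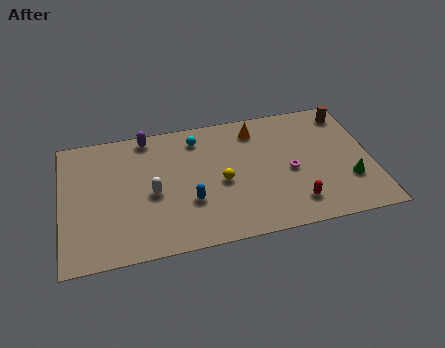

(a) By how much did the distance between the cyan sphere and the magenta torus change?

+2.5

Before: roughly 3.3 units apart; after: 5.8. That's 2.5 units further apart.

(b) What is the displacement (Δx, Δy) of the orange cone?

(-2.4, -0.5)

The orange cone started near (12.7, 8.0) and ended near (10.3, 7.5).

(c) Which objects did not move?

the cyan sphere and the blue capsule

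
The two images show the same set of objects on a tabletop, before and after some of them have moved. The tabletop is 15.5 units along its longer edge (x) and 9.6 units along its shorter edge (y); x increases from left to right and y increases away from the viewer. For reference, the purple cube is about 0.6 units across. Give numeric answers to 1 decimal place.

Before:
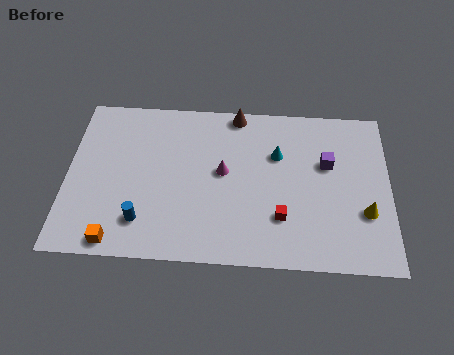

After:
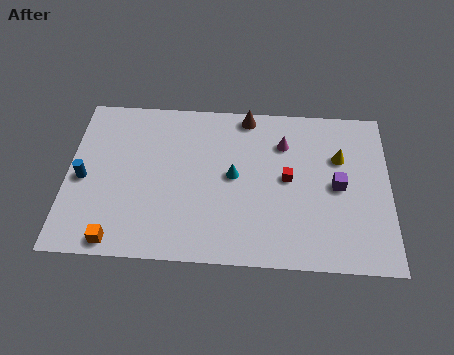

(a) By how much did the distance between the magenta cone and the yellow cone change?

-4.3

The distance was about 7.1 in the first image and 2.8 in the second, so they moved 4.3 units closer together.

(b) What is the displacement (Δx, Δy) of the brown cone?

(0.5, -0.1)

The brown cone started near (8.1, 8.8) and ended near (8.6, 8.7).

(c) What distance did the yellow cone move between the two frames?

3.4

The yellow cone moved from about (14.3, 3.2) to (13.1, 6.4), a distance of √(1.2² + 3.2²) ≈ 3.4.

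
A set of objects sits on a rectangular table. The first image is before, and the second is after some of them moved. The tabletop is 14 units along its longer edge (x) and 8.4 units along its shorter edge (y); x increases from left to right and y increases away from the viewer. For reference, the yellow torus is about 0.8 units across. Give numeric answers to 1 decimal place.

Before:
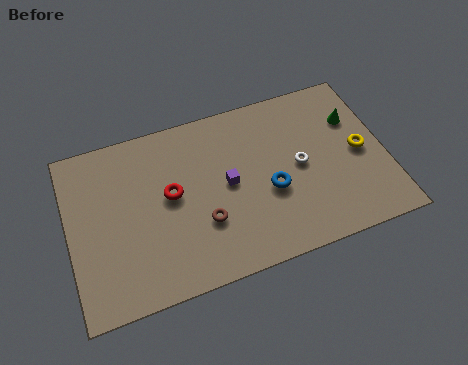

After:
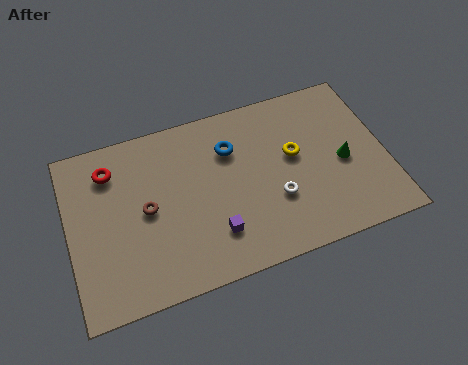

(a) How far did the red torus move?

3.2

From (4.5, 4.6) to (2.0, 6.6), the red torus covered √(2.5² + 2.0²) ≈ 3.2 units.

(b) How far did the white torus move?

1.8

From (10.2, 4.2) to (9.0, 2.9), the white torus covered √(1.2² + 1.3²) ≈ 1.8 units.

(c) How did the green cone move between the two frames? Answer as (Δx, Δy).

(-0.7, -2.0)

The green cone started near (12.8, 5.8) and ended near (12.1, 3.8).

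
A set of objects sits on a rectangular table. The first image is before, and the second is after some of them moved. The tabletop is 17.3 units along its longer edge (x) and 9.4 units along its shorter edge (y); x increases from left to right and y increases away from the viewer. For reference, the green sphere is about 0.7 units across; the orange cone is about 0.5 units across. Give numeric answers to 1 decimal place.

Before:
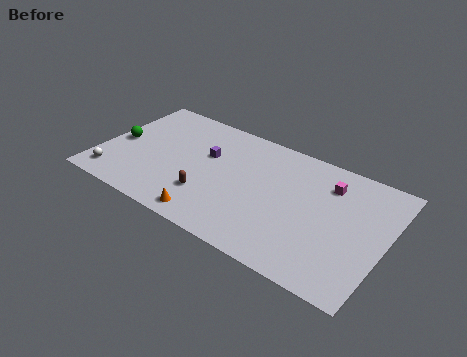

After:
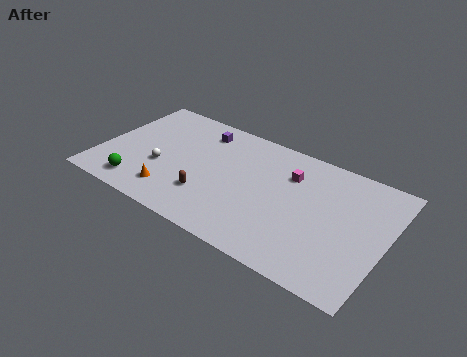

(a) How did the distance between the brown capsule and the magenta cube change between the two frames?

-2.1

They were about 8.1 units apart before and 6.0 after — 2.1 units closer together.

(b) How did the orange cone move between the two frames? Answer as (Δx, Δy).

(-2.5, 0.8)

The orange cone started near (7.3, 1.1) and ended near (4.8, 1.9).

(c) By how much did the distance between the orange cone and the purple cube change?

+1.0

They were about 4.9 units apart before and 5.9 after — 1.0 units further apart.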